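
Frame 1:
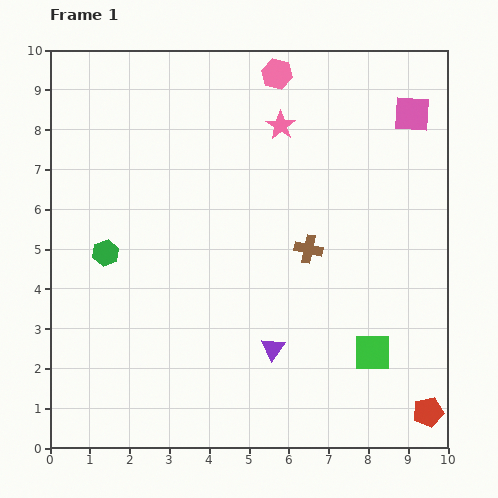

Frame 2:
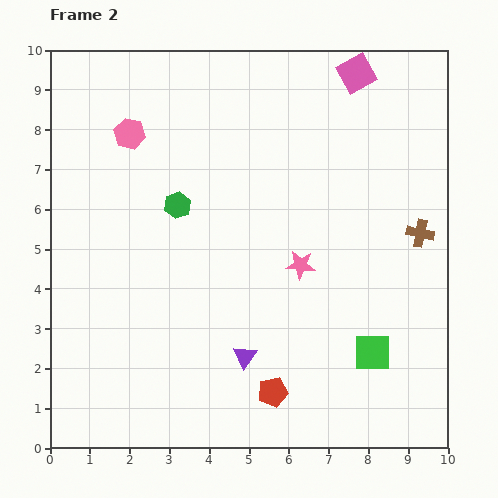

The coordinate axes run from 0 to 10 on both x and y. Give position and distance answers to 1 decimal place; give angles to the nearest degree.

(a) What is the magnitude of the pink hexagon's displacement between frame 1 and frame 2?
4.0

The pink hexagon moved from (5.7, 9.4) to (2.0, 7.9), a distance of √(3.7² + 1.5²) ≈ 4.0.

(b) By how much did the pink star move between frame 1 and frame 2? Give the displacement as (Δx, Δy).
(0.5, -3.5)

The pink star was at (5.8, 8.1) in frame 1 and (6.3, 4.6) in frame 2.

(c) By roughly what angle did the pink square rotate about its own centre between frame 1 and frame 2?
33° counter-clockwise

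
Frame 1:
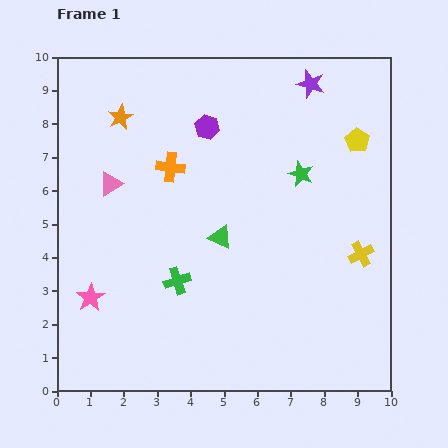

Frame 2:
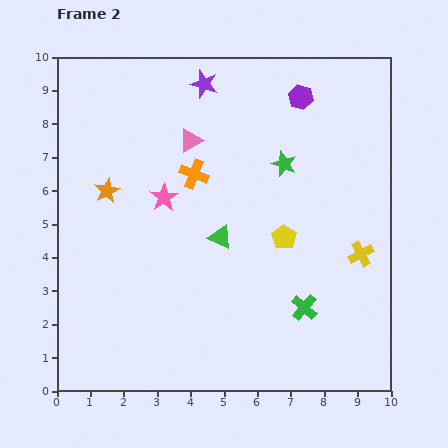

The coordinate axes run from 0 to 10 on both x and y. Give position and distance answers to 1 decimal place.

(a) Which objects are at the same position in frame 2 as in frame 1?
the green triangle, the yellow cross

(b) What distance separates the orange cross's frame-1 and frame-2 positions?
0.7

The orange cross moved from (3.4, 6.7) to (4.1, 6.5), a distance of √(0.7² + 0.2²) ≈ 0.7.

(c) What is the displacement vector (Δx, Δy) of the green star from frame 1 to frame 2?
(-0.5, 0.3)

The green star was at (7.3, 6.5) in frame 1 and (6.8, 6.8) in frame 2.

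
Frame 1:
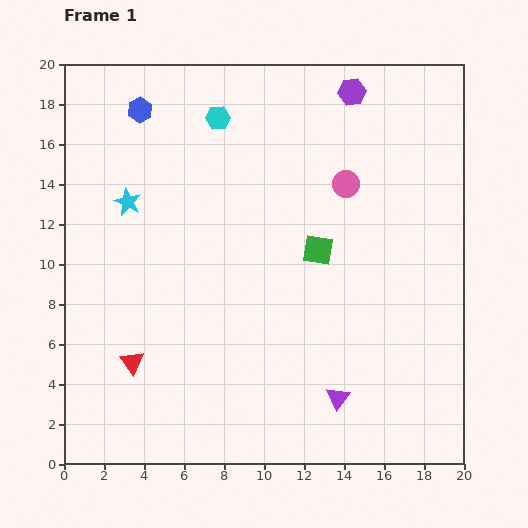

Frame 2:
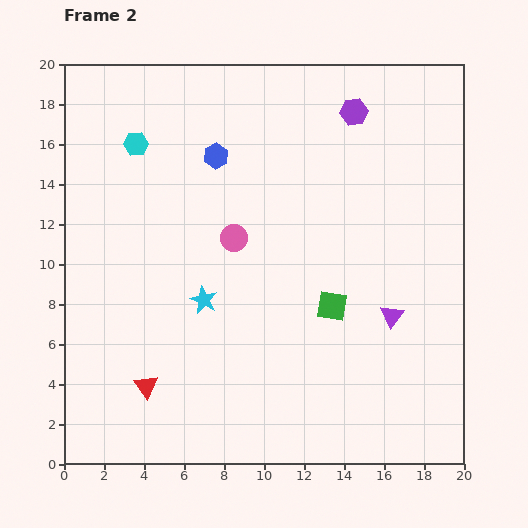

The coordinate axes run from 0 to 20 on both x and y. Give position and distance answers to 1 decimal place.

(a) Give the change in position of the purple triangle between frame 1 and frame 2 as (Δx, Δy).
(2.7, 4.1)

The purple triangle was at (13.7, 3.3) in frame 1 and (16.4, 7.4) in frame 2.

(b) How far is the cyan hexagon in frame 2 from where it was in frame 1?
4.3

The cyan hexagon moved from (7.7, 17.3) to (3.6, 16.0), a distance of √(4.1² + 1.3²) ≈ 4.3.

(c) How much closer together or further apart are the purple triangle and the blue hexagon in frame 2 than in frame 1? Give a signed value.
-5.6

Distance in frame 1: 17.5. Distance in frame 2: 11.9.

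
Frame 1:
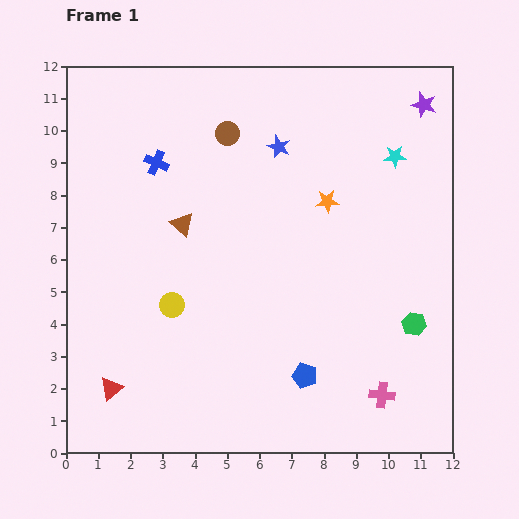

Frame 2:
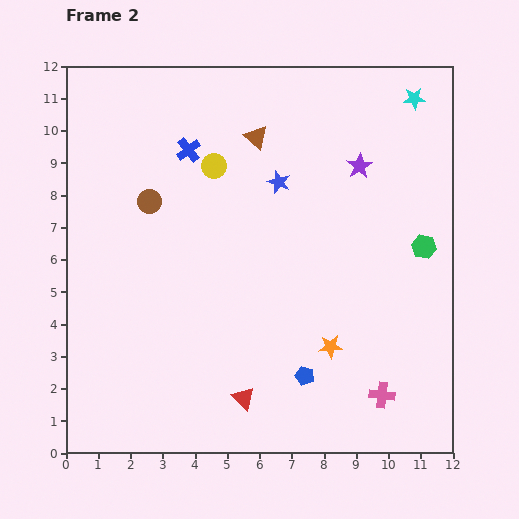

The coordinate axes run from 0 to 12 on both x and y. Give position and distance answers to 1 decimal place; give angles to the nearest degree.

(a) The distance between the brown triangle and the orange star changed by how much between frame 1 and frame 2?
+2.3

Distance in frame 1: 4.6. Distance in frame 2: 6.9.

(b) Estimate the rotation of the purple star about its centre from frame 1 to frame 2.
24° clockwise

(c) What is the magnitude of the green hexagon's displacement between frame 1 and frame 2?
2.4

The green hexagon moved from (10.8, 4.0) to (11.1, 6.4), a distance of √(0.3² + 2.4²) ≈ 2.4.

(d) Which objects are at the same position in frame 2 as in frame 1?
the pink cross, the blue pentagon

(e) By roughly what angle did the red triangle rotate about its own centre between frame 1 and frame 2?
38° counter-clockwise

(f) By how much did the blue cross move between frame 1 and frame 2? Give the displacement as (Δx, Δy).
(1.0, 0.4)

The blue cross was at (2.8, 9.0) in frame 1 and (3.8, 9.4) in frame 2.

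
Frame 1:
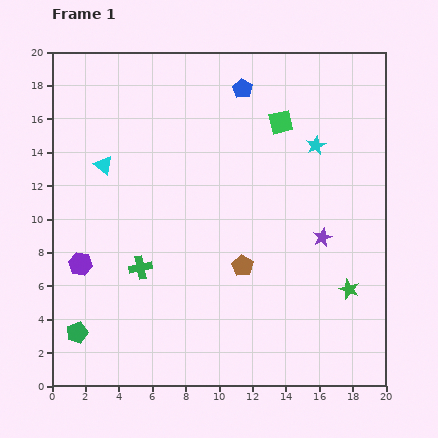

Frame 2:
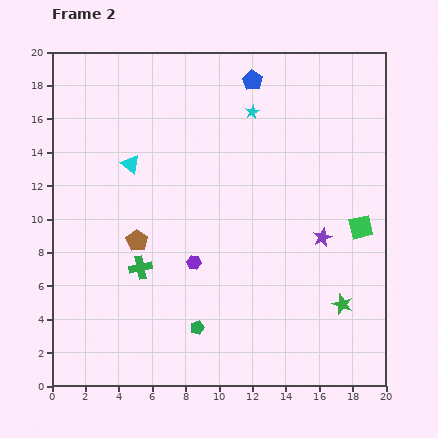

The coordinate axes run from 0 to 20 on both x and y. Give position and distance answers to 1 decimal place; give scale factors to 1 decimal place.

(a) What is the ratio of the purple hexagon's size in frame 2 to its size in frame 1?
0.6×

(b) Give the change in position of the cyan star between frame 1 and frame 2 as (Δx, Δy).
(-3.8, 2.0)

The cyan star was at (15.8, 14.4) in frame 1 and (12.0, 16.4) in frame 2.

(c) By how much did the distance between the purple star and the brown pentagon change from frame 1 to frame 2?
+6.0

Distance in frame 1: 5.1. Distance in frame 2: 11.1.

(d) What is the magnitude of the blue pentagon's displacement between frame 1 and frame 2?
0.8

The blue pentagon moved from (11.4, 17.8) to (12.0, 18.3), a distance of √(0.6² + 0.5²) ≈ 0.8.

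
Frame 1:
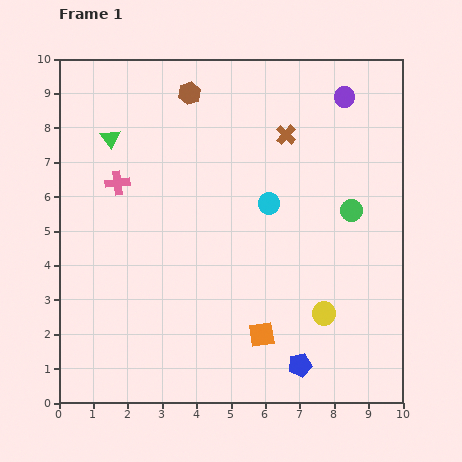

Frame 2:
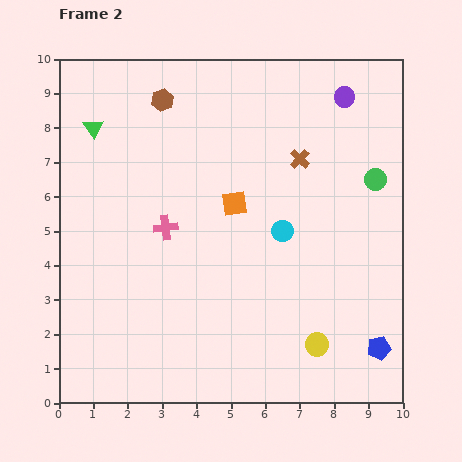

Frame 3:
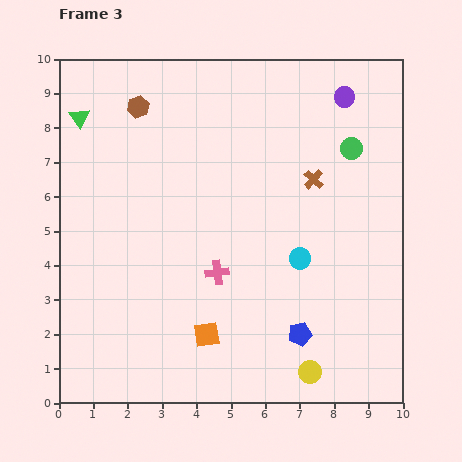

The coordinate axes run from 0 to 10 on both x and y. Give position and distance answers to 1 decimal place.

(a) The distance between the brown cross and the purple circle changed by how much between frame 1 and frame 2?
+0.2

Distance in frame 1: 2.0. Distance in frame 2: 2.2.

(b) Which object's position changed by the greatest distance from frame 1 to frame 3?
the pink cross

(moved 3.9; next 1.8)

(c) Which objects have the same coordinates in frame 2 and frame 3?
the purple circle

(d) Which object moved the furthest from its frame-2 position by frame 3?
the orange square

(moved 3.9; next 2.3)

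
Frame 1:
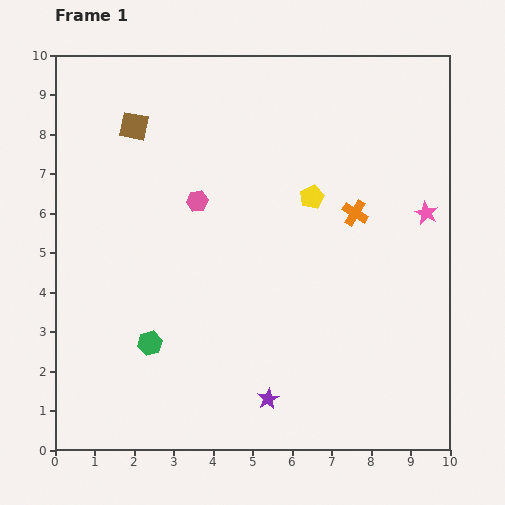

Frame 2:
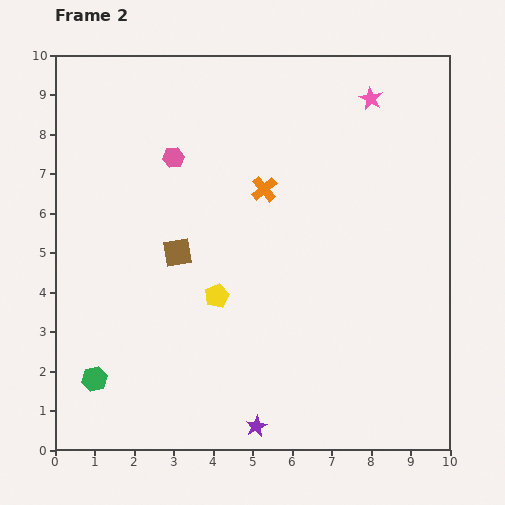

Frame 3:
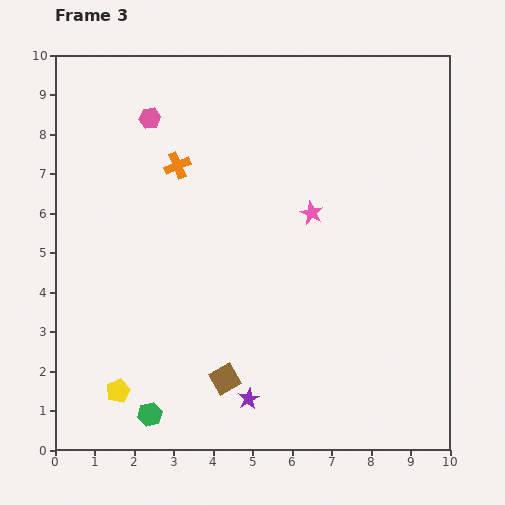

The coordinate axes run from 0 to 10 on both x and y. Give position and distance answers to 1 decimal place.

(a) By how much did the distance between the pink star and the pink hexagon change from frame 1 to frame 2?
-0.6

Distance in frame 1: 5.8. Distance in frame 2: 5.2.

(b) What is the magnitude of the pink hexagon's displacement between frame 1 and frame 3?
2.4

The pink hexagon moved from (3.6, 6.3) to (2.4, 8.4), a distance of √(1.2² + 2.1²) ≈ 2.4.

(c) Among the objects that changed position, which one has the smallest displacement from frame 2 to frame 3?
the purple star

(moved 0.7)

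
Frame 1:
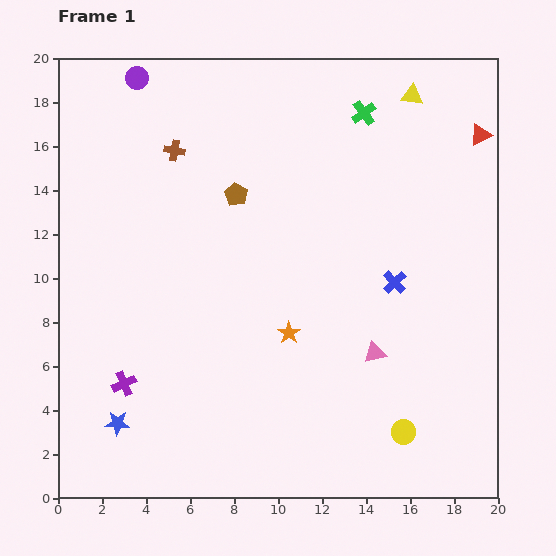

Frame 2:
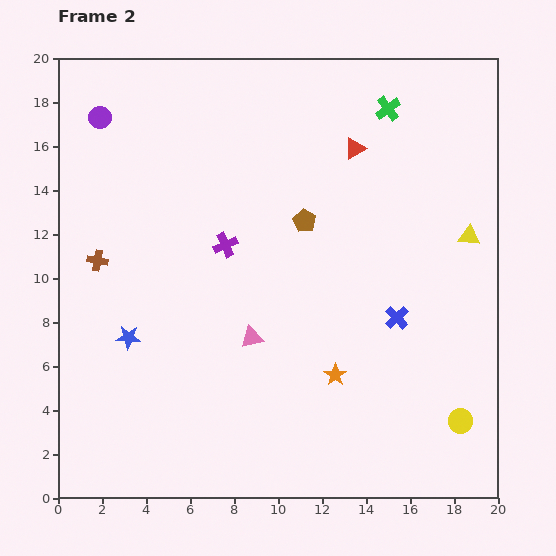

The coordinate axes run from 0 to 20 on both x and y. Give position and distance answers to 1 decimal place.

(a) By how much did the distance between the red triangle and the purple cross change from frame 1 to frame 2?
-12.4

Distance in frame 1: 19.8. Distance in frame 2: 7.4.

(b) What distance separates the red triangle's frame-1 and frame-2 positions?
5.7

The red triangle moved from (19.2, 16.5) to (13.5, 15.9), a distance of √(5.7² + 0.6²) ≈ 5.7.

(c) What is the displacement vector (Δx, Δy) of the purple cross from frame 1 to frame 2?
(4.6, 6.3)

The purple cross was at (3.0, 5.2) in frame 1 and (7.6, 11.5) in frame 2.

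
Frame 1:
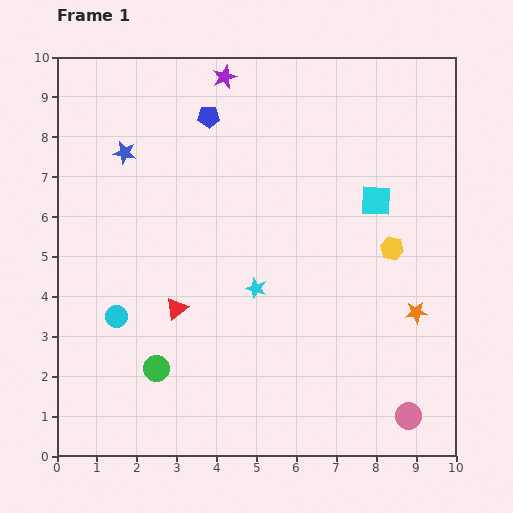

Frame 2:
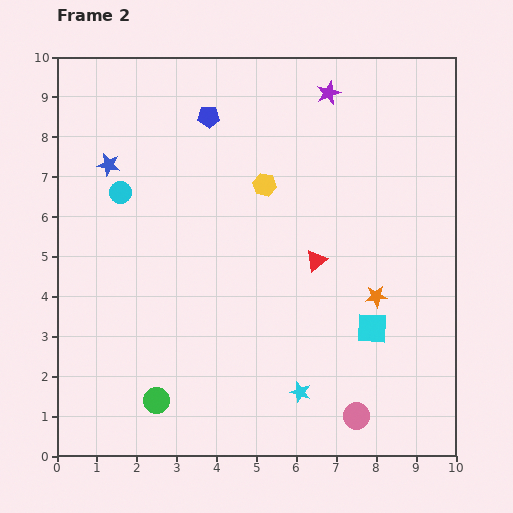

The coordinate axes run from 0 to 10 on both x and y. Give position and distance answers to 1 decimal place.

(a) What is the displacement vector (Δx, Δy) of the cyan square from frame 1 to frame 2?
(-0.1, -3.2)

The cyan square was at (8.0, 6.4) in frame 1 and (7.9, 3.2) in frame 2.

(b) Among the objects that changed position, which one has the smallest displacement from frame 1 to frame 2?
the blue star

(moved 0.5)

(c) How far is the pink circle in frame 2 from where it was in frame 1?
1.3

The pink circle moved from (8.8, 1.0) to (7.5, 1.0), a distance of √(1.3² + 0.0²) ≈ 1.3.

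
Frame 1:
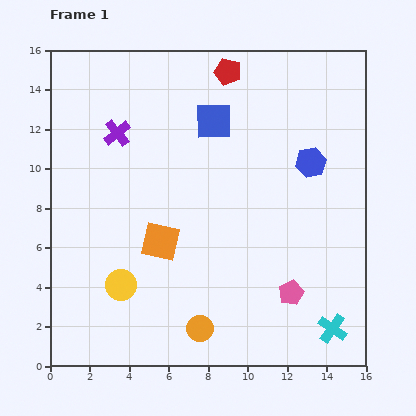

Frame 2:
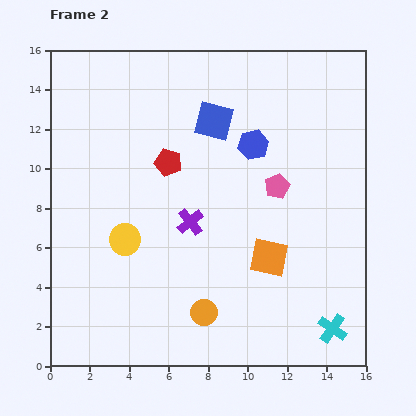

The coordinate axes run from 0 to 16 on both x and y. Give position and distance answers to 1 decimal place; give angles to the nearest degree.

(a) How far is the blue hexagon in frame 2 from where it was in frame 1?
3.0

The blue hexagon moved from (13.2, 10.3) to (10.3, 11.2), a distance of √(2.9² + 0.9²) ≈ 3.0.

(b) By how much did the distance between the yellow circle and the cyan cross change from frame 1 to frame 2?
+0.5

Distance in frame 1: 10.9. Distance in frame 2: 11.4.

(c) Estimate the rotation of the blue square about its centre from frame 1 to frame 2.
16° clockwise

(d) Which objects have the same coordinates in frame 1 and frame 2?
the blue square, the cyan cross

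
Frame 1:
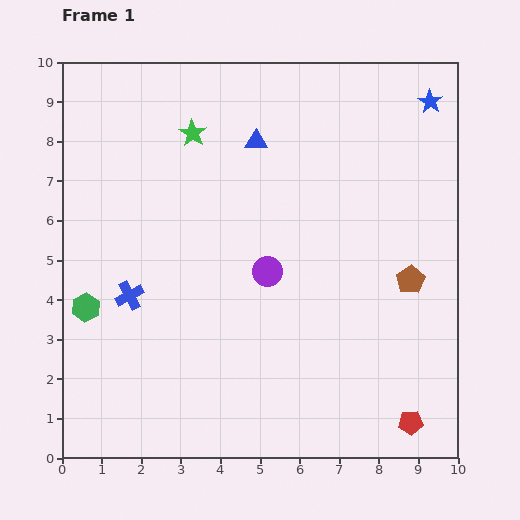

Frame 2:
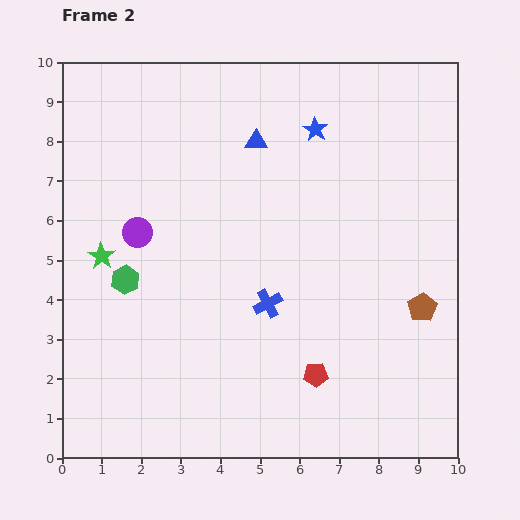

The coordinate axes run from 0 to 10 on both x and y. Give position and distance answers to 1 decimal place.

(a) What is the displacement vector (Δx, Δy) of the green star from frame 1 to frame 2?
(-2.3, -3.1)

The green star was at (3.3, 8.2) in frame 1 and (1.0, 5.1) in frame 2.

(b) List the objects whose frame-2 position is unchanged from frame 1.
the blue triangle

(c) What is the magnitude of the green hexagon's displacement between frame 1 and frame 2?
1.2

The green hexagon moved from (0.6, 3.8) to (1.6, 4.5), a distance of √(1.0² + 0.7²) ≈ 1.2.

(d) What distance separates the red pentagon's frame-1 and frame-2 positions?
2.7

The red pentagon moved from (8.8, 0.9) to (6.4, 2.1), a distance of √(2.4² + 1.2²) ≈ 2.7.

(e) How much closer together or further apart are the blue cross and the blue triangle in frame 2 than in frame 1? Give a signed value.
-0.9

Distance in frame 1: 5.0. Distance in frame 2: 4.1.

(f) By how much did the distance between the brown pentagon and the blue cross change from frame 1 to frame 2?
-3.2

Distance in frame 1: 7.1. Distance in frame 2: 3.9.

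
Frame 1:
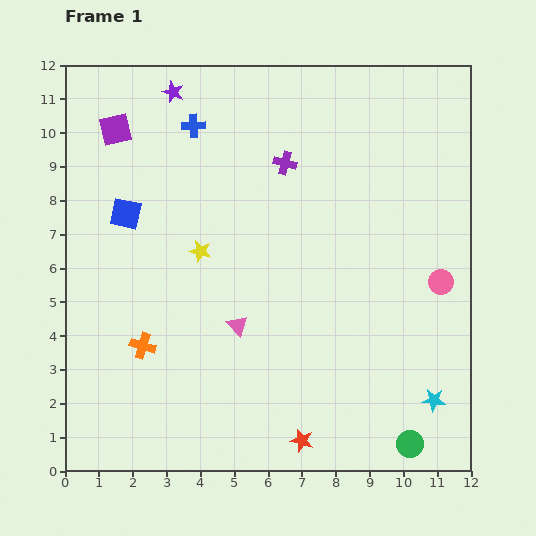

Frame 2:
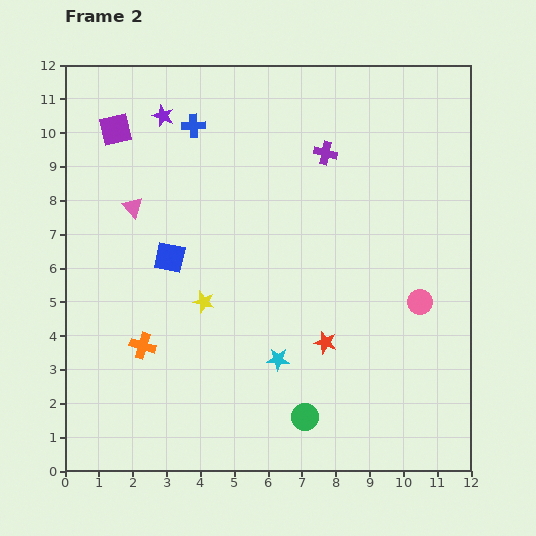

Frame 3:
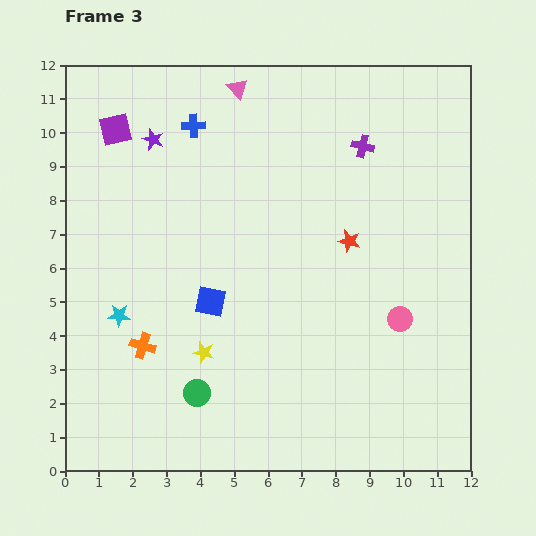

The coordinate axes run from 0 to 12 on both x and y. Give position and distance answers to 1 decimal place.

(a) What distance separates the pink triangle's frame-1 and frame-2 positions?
4.7

The pink triangle moved from (5.1, 4.3) to (2.0, 7.8), a distance of √(3.1² + 3.5²) ≈ 4.7.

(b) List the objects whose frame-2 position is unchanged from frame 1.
the orange cross, the blue cross, the purple square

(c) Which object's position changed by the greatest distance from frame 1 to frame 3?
the cyan star

(moved 9.6; next 7.0)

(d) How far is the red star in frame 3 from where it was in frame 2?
3.1

The red star moved from (7.7, 3.8) to (8.4, 6.8), a distance of √(0.7² + 3.0²) ≈ 3.1.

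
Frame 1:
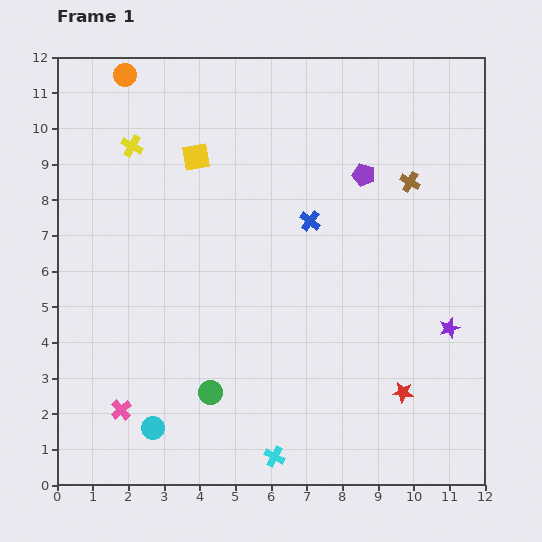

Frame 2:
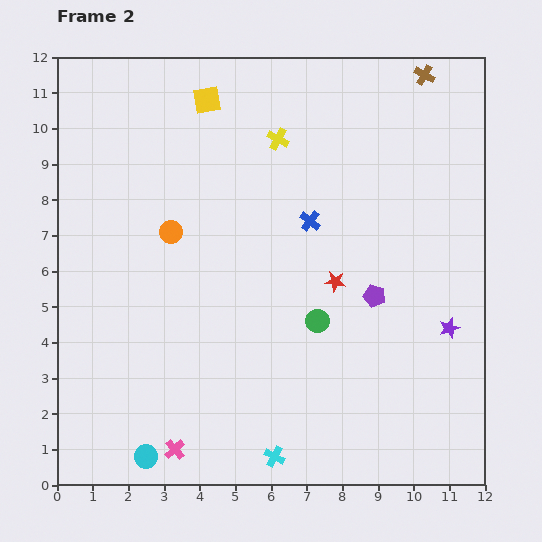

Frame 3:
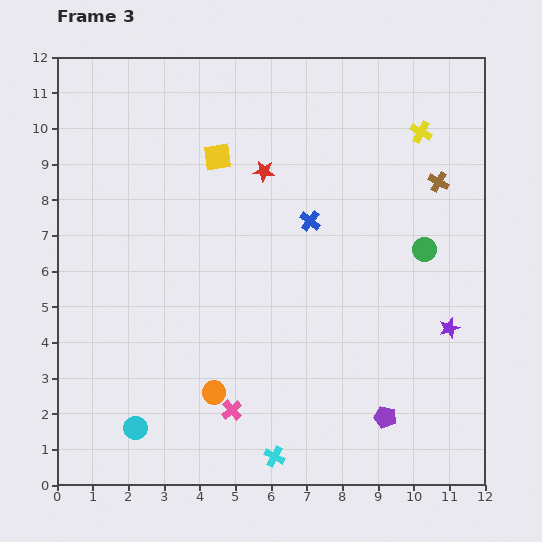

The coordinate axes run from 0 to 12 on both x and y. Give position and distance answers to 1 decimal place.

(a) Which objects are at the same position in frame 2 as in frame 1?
the purple star, the blue cross, the cyan cross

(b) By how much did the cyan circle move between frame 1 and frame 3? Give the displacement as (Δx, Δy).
(-0.5, 0.0)

The cyan circle was at (2.7, 1.6) in frame 1 and (2.2, 1.6) in frame 3.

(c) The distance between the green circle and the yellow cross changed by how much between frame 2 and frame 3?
-1.9

Distance in frame 2: 5.2. Distance in frame 3: 3.3.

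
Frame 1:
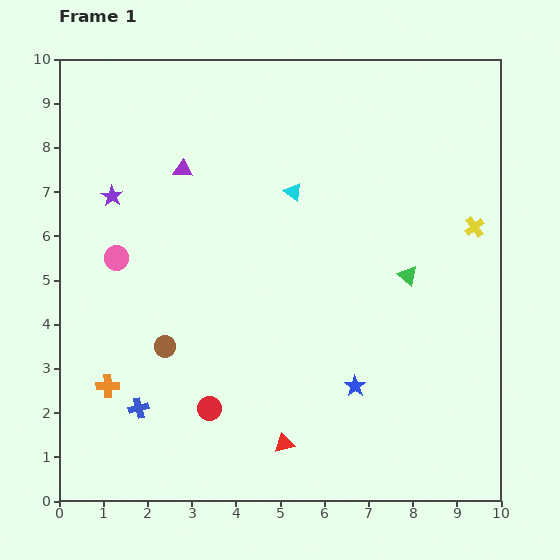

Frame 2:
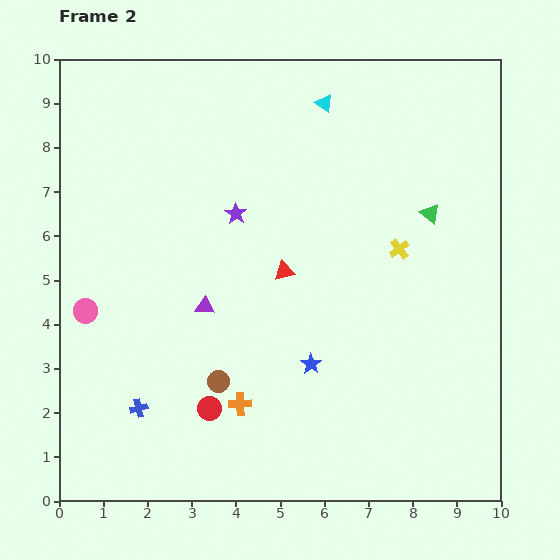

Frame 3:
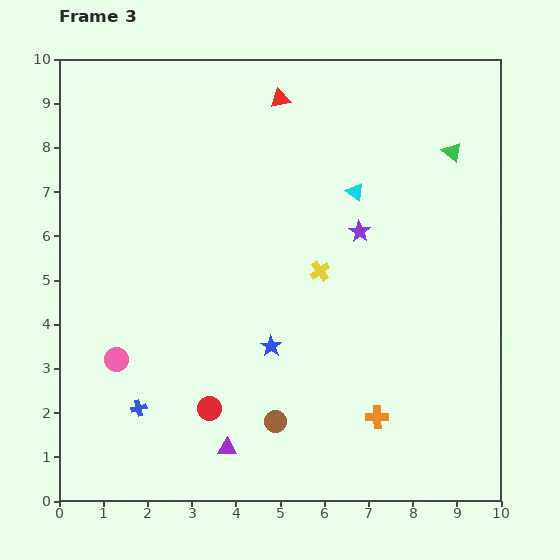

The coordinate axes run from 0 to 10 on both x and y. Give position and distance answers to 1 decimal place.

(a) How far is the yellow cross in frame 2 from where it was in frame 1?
1.8

The yellow cross moved from (9.4, 6.2) to (7.7, 5.7), a distance of √(1.7² + 0.5²) ≈ 1.8.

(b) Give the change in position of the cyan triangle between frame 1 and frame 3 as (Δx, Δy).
(1.4, 0.0)

The cyan triangle was at (5.3, 7.0) in frame 1 and (6.7, 7.0) in frame 3.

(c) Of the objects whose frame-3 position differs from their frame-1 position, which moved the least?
the cyan triangle

(moved 1.4)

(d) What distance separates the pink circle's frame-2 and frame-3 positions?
1.3

The pink circle moved from (0.6, 4.3) to (1.3, 3.2), a distance of √(0.7² + 1.1²) ≈ 1.3.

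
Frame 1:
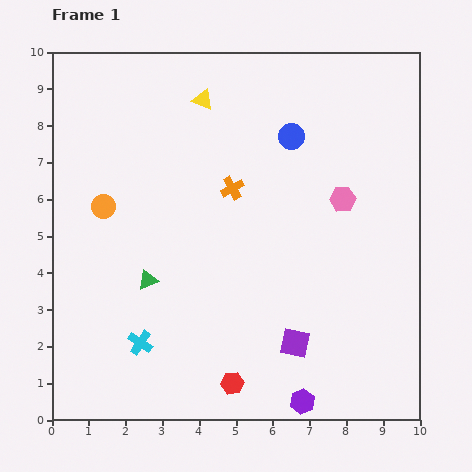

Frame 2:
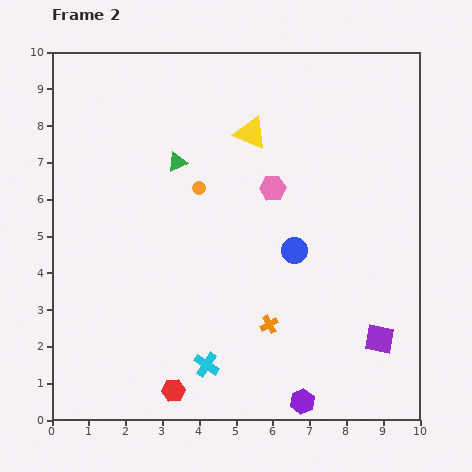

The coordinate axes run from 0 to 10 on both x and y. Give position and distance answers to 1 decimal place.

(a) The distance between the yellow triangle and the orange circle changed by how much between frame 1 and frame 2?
-1.9

Distance in frame 1: 4.0. Distance in frame 2: 2.1.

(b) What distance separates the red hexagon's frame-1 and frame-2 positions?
1.6

The red hexagon moved from (4.9, 1.0) to (3.3, 0.8), a distance of √(1.6² + 0.2²) ≈ 1.6.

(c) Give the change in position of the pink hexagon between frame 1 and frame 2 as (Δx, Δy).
(-1.9, 0.3)

The pink hexagon was at (7.9, 6.0) in frame 1 and (6.0, 6.3) in frame 2.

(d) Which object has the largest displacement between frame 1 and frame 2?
the orange cross

(moved 3.8; next 3.3)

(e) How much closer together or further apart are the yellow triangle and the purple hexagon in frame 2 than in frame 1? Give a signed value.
-1.2

Distance in frame 1: 8.6. Distance in frame 2: 7.4.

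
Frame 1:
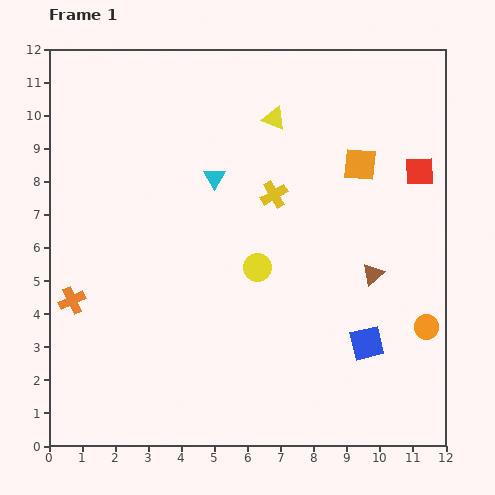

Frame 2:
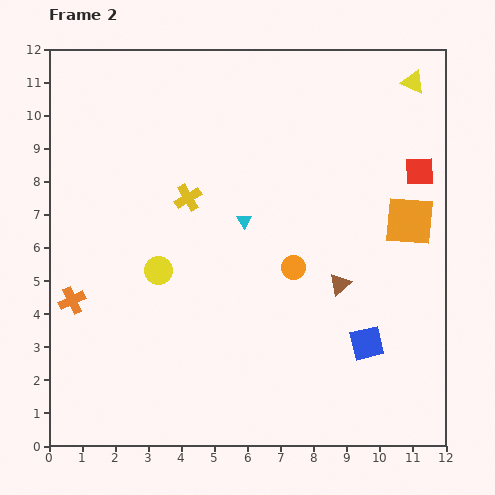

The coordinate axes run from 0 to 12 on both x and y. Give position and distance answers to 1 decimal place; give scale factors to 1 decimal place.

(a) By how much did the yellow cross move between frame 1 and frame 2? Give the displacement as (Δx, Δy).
(-2.6, -0.1)

The yellow cross was at (6.8, 7.6) in frame 1 and (4.2, 7.5) in frame 2.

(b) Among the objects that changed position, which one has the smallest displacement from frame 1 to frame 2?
the brown triangle

(moved 1.0)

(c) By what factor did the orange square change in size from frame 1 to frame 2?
1.5×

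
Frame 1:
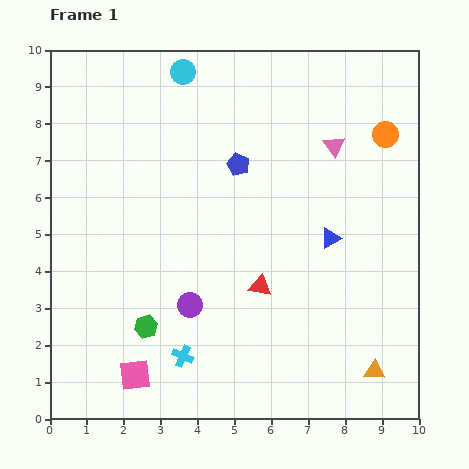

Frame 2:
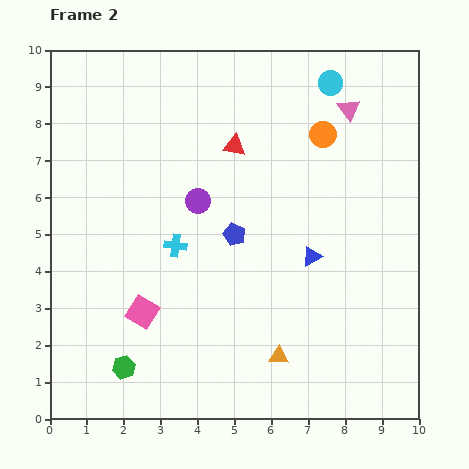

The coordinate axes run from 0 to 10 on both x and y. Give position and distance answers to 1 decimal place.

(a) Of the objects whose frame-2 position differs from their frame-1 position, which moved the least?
the blue triangle

(moved 0.7)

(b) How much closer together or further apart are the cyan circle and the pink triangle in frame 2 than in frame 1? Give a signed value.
-3.7

Distance in frame 1: 4.6. Distance in frame 2: 0.9.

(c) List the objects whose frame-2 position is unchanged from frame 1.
none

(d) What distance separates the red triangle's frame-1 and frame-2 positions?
3.9

The red triangle moved from (5.7, 3.6) to (5.0, 7.4), a distance of √(0.7² + 3.8²) ≈ 3.9.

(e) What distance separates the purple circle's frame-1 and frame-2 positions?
2.8

The purple circle moved from (3.8, 3.1) to (4.0, 5.9), a distance of √(0.2² + 2.8²) ≈ 2.8.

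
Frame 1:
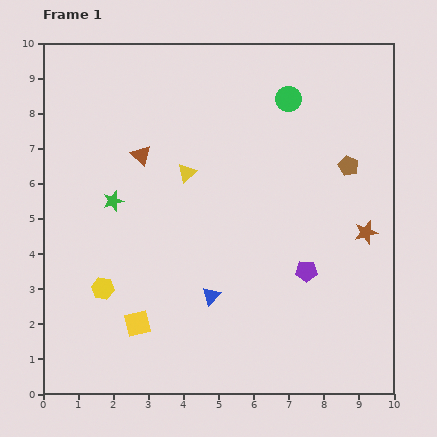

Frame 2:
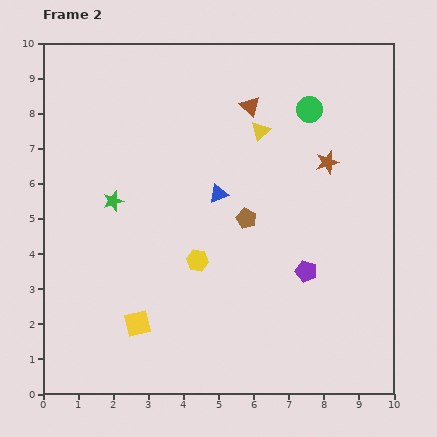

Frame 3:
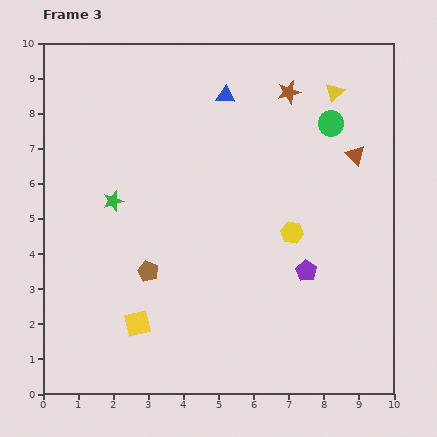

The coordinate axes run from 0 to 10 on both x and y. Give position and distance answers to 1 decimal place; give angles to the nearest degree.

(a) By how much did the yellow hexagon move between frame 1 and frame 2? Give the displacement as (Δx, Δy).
(2.7, 0.8)

The yellow hexagon was at (1.7, 3.0) in frame 1 and (4.4, 3.8) in frame 2.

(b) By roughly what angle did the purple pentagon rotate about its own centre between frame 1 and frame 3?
31° clockwise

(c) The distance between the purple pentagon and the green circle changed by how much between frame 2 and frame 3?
-0.3

Distance in frame 2: 4.6. Distance in frame 3: 4.3.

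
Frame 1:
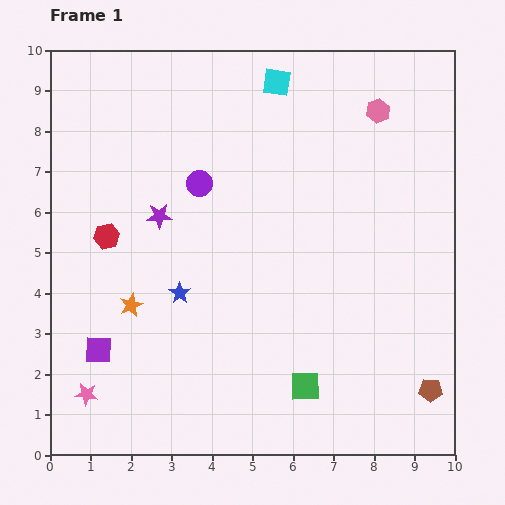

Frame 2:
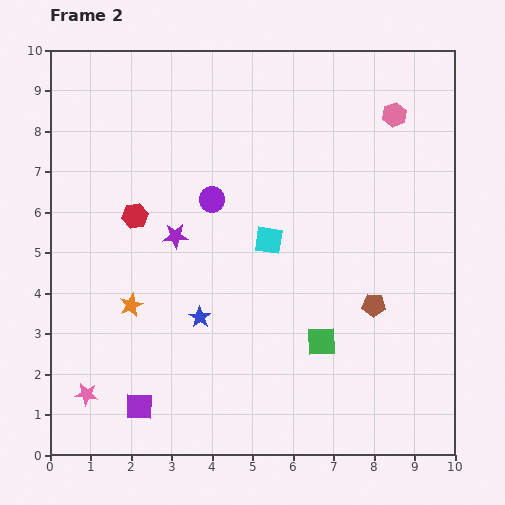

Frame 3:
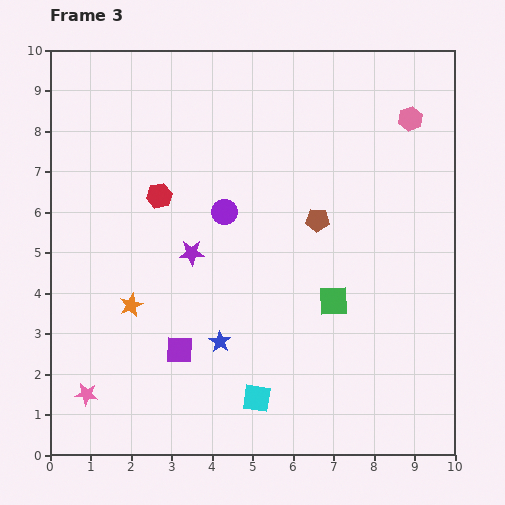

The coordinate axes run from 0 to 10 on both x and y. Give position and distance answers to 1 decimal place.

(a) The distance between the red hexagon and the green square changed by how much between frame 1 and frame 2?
-0.6

Distance in frame 1: 6.1. Distance in frame 2: 5.5.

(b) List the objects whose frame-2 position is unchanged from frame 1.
the orange star, the pink star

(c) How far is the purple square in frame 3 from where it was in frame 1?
2.0

The purple square moved from (1.2, 2.6) to (3.2, 2.6), a distance of √(2.0² + 0.0²) ≈ 2.0.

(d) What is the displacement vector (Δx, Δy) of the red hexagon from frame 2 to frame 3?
(0.6, 0.5)

The red hexagon was at (2.1, 5.9) in frame 2 and (2.7, 6.4) in frame 3.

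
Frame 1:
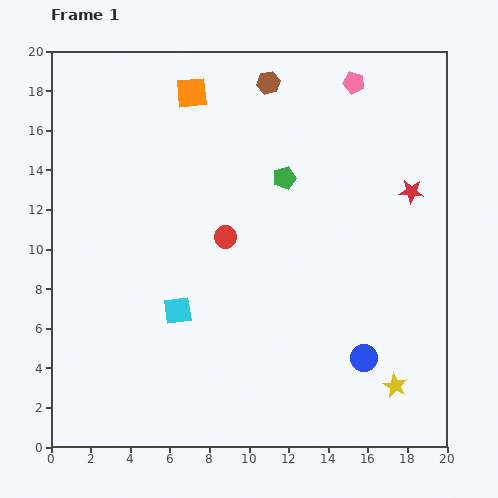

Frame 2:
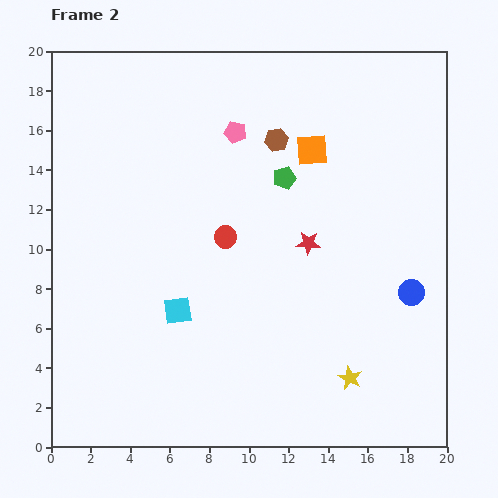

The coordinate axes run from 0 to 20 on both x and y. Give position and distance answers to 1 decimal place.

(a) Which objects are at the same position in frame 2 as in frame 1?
the green pentagon, the red circle, the cyan square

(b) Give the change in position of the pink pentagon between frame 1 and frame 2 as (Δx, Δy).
(-6.0, -2.5)

The pink pentagon was at (15.3, 18.4) in frame 1 and (9.3, 15.9) in frame 2.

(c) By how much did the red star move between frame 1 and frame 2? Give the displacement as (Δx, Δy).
(-5.2, -2.6)

The red star was at (18.2, 12.9) in frame 1 and (13.0, 10.3) in frame 2.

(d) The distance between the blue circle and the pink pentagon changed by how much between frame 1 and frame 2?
-1.9

Distance in frame 1: 13.9. Distance in frame 2: 12.0.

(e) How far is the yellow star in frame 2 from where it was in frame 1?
2.3

The yellow star moved from (17.4, 3.1) to (15.1, 3.5), a distance of √(2.3² + 0.4²) ≈ 2.3.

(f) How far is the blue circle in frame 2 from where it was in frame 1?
4.1

The blue circle moved from (15.8, 4.5) to (18.2, 7.8), a distance of √(2.4² + 3.3²) ≈ 4.1.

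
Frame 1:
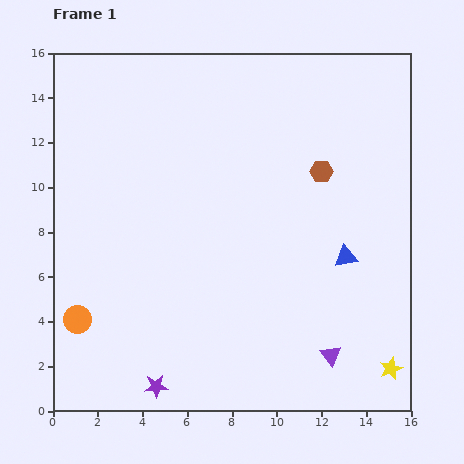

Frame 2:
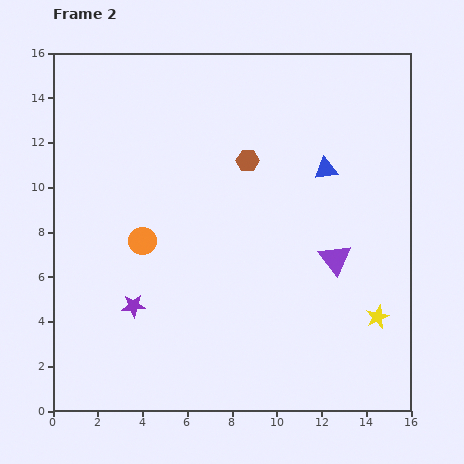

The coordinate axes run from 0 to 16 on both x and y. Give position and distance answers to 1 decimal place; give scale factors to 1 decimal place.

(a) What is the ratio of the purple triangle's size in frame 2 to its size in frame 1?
1.6×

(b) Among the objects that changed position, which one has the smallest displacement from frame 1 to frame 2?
the yellow star

(moved 2.4)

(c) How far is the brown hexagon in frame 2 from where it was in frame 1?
3.3

The brown hexagon moved from (12.0, 10.7) to (8.7, 11.2), a distance of √(3.3² + 0.5²) ≈ 3.3.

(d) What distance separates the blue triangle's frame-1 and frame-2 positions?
4.0

The blue triangle moved from (13.1, 6.9) to (12.2, 10.8), a distance of √(0.9² + 3.9²) ≈ 4.0.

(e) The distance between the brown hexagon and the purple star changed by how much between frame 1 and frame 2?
-3.8

Distance in frame 1: 12.1. Distance in frame 2: 8.3.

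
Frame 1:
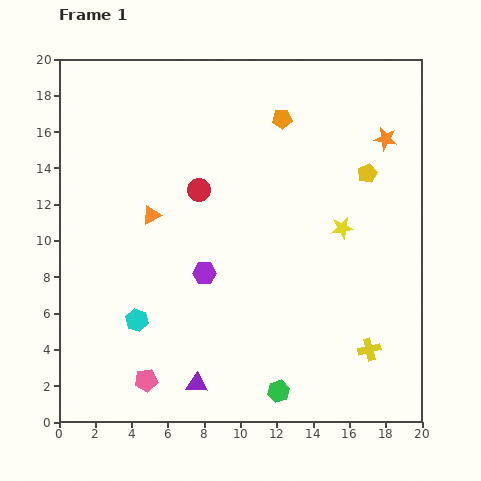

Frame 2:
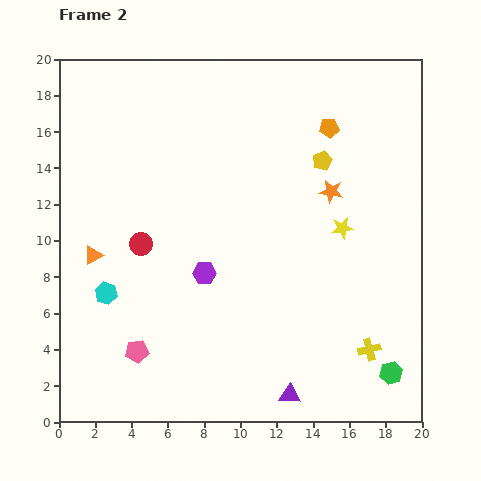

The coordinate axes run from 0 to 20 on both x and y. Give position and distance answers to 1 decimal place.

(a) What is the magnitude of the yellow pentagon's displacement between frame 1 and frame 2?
2.6

The yellow pentagon moved from (17.0, 13.7) to (14.5, 14.4), a distance of √(2.5² + 0.7²) ≈ 2.6.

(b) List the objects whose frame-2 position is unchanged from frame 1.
the yellow cross, the purple hexagon, the yellow star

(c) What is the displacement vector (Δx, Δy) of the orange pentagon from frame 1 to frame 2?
(2.6, -0.5)

The orange pentagon was at (12.3, 16.7) in frame 1 and (14.9, 16.2) in frame 2.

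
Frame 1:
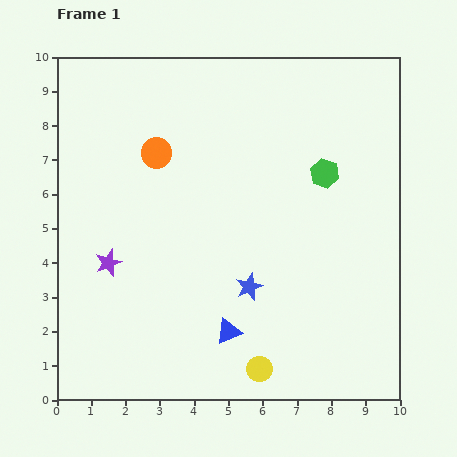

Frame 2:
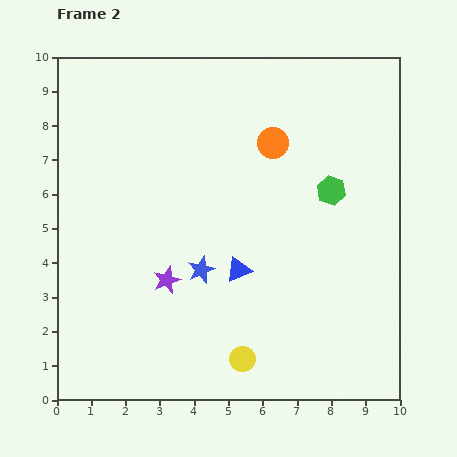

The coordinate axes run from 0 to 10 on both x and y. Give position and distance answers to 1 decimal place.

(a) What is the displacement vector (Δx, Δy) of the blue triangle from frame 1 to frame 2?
(0.3, 1.8)

The blue triangle was at (5.0, 2.0) in frame 1 and (5.3, 3.8) in frame 2.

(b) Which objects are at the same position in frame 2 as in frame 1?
none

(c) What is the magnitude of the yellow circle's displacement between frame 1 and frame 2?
0.6

The yellow circle moved from (5.9, 0.9) to (5.4, 1.2), a distance of √(0.5² + 0.3²) ≈ 0.6.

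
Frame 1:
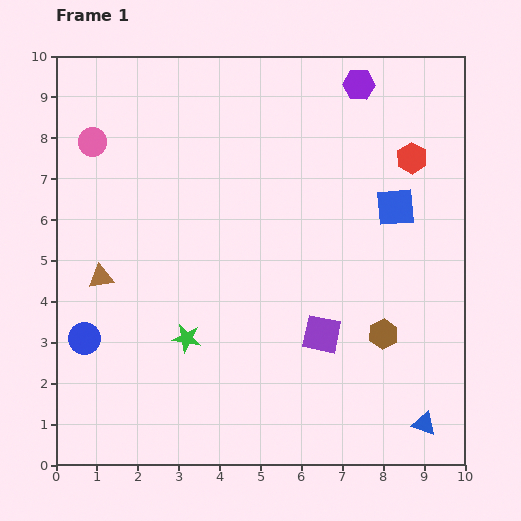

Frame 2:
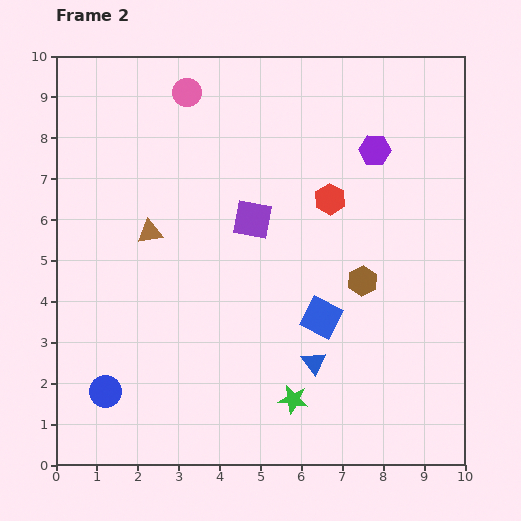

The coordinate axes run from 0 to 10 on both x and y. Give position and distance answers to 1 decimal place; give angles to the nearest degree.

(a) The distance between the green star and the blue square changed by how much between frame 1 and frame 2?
-3.9

Distance in frame 1: 6.0. Distance in frame 2: 2.1.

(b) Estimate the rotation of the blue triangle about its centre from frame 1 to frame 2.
35° clockwise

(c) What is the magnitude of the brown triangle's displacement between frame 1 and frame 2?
1.6

The brown triangle moved from (1.1, 4.6) to (2.3, 5.7), a distance of √(1.2² + 1.1²) ≈ 1.6.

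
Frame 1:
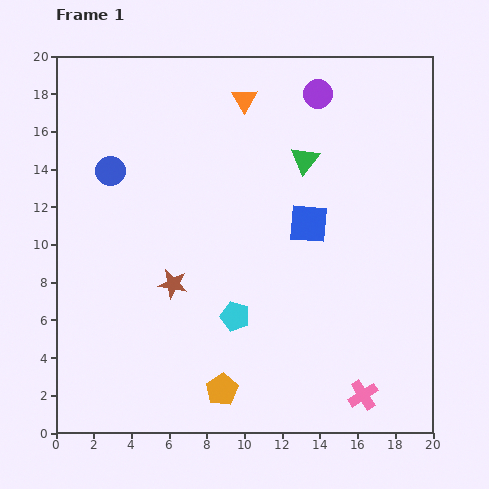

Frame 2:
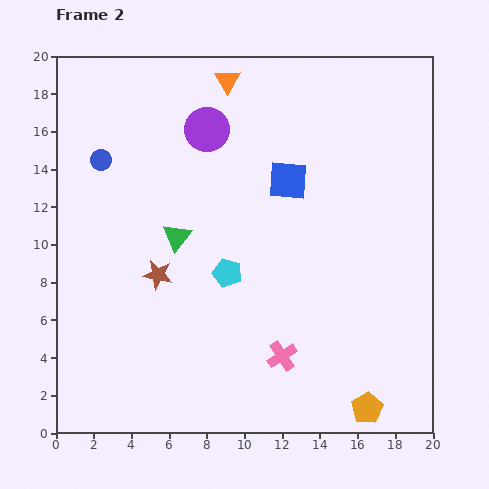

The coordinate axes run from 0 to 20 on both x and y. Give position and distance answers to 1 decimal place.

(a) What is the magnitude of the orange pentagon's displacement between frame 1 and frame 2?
7.8

The orange pentagon moved from (8.8, 2.3) to (16.5, 1.3), a distance of √(7.7² + 1.0²) ≈ 7.8.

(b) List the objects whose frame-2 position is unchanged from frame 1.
none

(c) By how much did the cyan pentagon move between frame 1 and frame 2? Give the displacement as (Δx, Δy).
(-0.4, 2.3)

The cyan pentagon was at (9.5, 6.2) in frame 1 and (9.1, 8.5) in frame 2.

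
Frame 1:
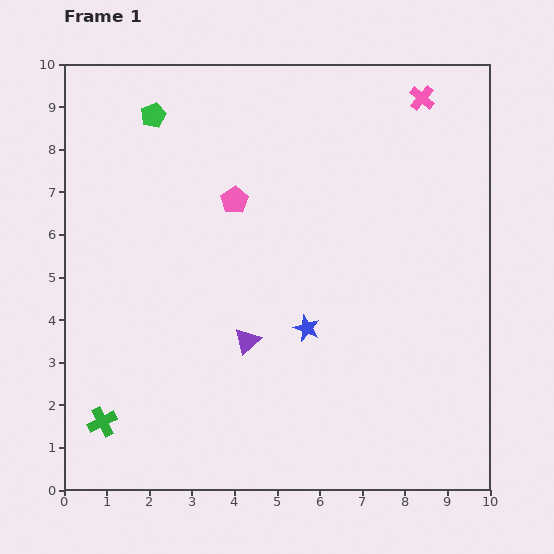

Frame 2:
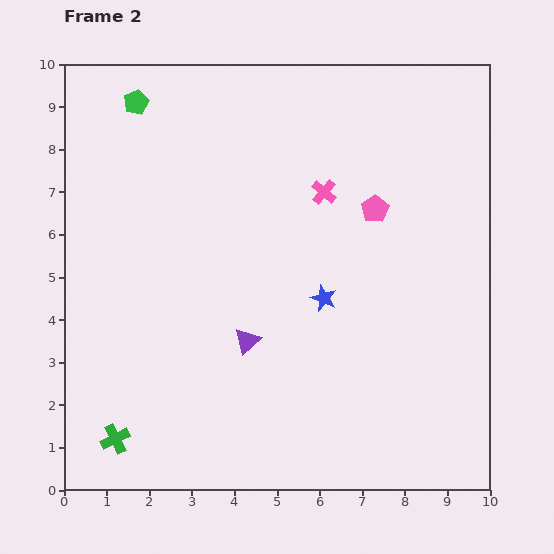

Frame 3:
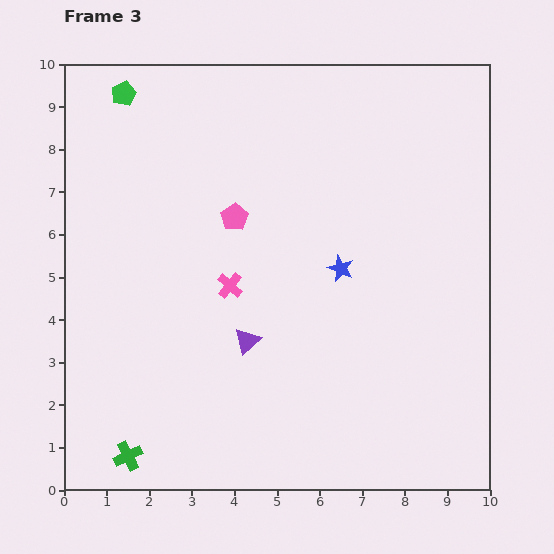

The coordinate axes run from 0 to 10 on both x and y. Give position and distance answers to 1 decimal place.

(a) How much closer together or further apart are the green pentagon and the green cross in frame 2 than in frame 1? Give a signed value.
+0.6

Distance in frame 1: 7.3. Distance in frame 2: 7.9.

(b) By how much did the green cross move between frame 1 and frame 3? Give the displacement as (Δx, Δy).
(0.6, -0.8)

The green cross was at (0.9, 1.6) in frame 1 and (1.5, 0.8) in frame 3.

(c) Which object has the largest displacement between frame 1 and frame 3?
the pink cross

(moved 6.3; next 1.6)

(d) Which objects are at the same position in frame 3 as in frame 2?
the purple triangle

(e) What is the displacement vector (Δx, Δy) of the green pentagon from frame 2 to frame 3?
(-0.3, 0.2)

The green pentagon was at (1.7, 9.1) in frame 2 and (1.4, 9.3) in frame 3.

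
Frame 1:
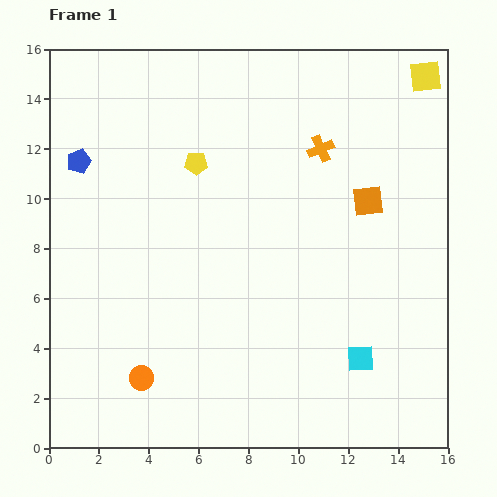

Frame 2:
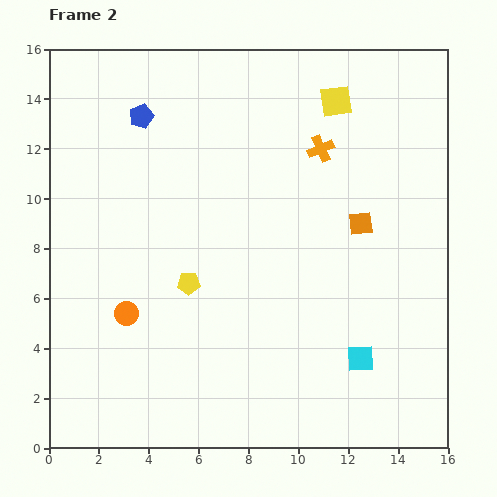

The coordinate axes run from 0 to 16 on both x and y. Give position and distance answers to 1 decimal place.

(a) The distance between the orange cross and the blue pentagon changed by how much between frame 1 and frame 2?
-2.4

Distance in frame 1: 9.7. Distance in frame 2: 7.3.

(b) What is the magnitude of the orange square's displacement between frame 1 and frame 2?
0.9

The orange square moved from (12.8, 9.9) to (12.5, 9.0), a distance of √(0.3² + 0.9²) ≈ 0.9.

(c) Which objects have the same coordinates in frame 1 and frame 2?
the cyan square, the orange cross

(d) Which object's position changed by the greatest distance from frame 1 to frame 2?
the yellow pentagon

(moved 4.8; next 3.7)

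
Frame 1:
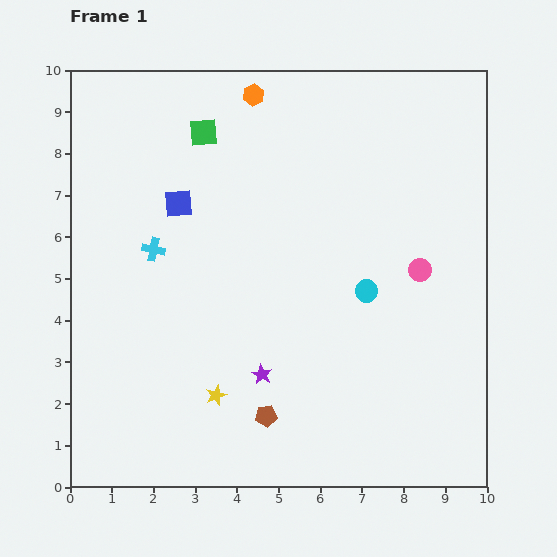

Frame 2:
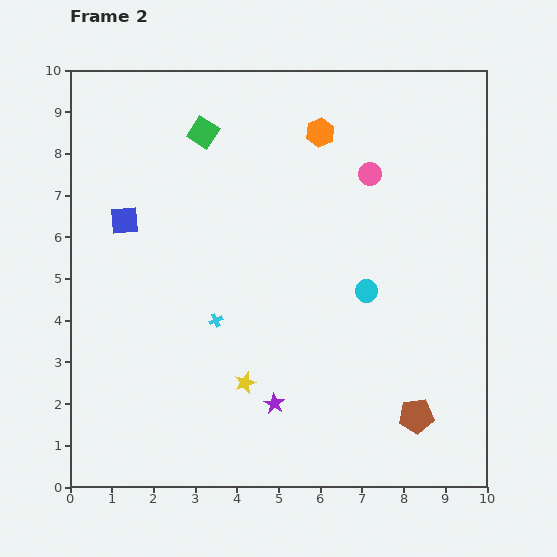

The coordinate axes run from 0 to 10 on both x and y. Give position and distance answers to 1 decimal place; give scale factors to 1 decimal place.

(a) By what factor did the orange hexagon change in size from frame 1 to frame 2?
1.3×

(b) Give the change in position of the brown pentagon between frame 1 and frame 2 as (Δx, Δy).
(3.6, 0.0)

The brown pentagon was at (4.7, 1.7) in frame 1 and (8.3, 1.7) in frame 2.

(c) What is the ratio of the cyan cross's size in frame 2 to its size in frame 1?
0.6×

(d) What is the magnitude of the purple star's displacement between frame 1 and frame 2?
0.8

The purple star moved from (4.6, 2.7) to (4.9, 2.0), a distance of √(0.3² + 0.7²) ≈ 0.8.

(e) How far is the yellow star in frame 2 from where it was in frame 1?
0.8

The yellow star moved from (3.5, 2.2) to (4.2, 2.5), a distance of √(0.7² + 0.3²) ≈ 0.8.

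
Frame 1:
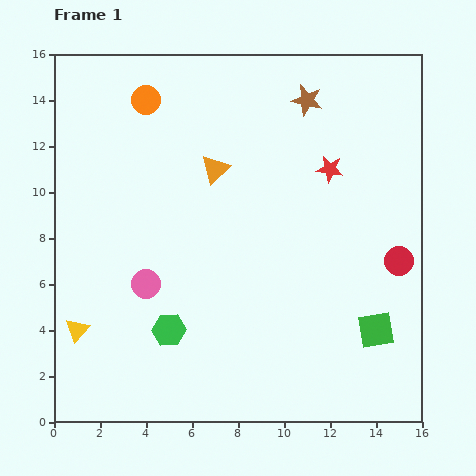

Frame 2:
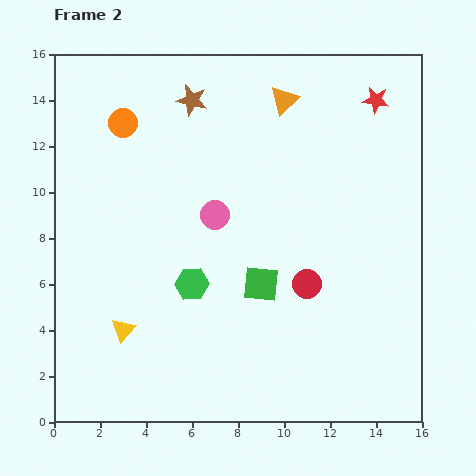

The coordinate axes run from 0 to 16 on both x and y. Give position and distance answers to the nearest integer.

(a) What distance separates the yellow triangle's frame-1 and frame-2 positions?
2

The yellow triangle moved from (1, 4) to (3, 4), a distance of √(2² + 0²) ≈ 2.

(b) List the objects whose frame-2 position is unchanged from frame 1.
none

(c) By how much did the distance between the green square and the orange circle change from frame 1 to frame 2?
-5

Distance in frame 1: 14. Distance in frame 2: 9.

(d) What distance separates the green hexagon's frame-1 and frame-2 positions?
2

The green hexagon moved from (5, 4) to (6, 6), a distance of √(1² + 2²) ≈ 2.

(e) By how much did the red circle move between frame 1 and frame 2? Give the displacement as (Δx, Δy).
(-4, -1)

The red circle was at (15, 7) in frame 1 and (11, 6) in frame 2.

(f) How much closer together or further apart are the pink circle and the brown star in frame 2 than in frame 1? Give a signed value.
-6

Distance in frame 1: 11. Distance in frame 2: 5.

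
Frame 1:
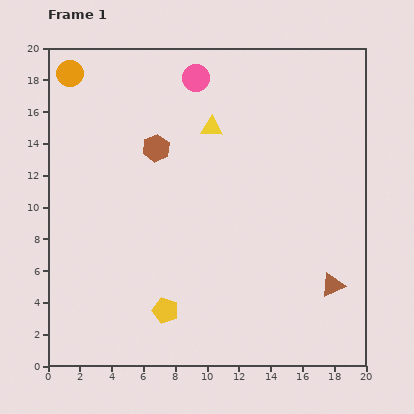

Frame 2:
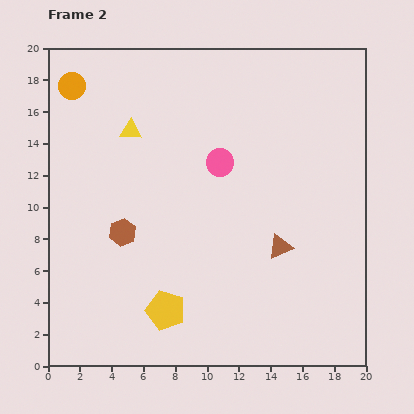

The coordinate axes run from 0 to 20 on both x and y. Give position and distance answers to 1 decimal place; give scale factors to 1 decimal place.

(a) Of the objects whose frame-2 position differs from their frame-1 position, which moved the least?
the orange circle

(moved 0.8)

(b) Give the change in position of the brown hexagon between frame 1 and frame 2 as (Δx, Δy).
(-2.1, -5.3)

The brown hexagon was at (6.8, 13.7) in frame 1 and (4.7, 8.4) in frame 2.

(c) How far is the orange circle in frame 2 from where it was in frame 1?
0.8

The orange circle moved from (1.4, 18.4) to (1.5, 17.6), a distance of √(0.1² + 0.8²) ≈ 0.8.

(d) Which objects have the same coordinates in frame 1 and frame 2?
the yellow pentagon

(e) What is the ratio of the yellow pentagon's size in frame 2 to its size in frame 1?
1.5×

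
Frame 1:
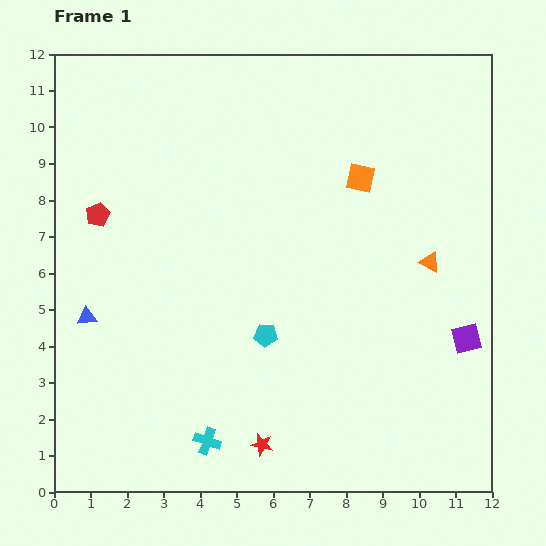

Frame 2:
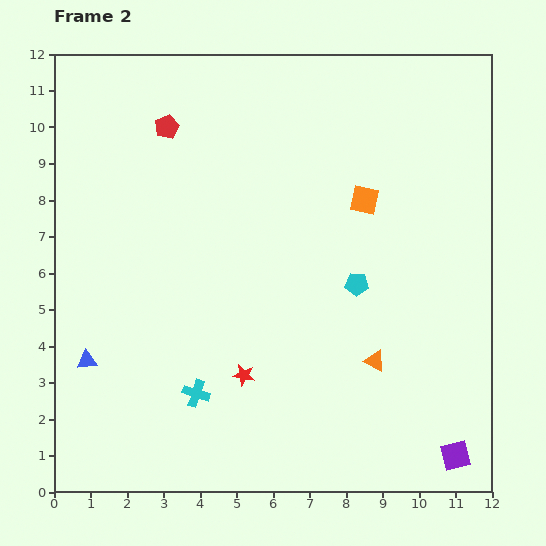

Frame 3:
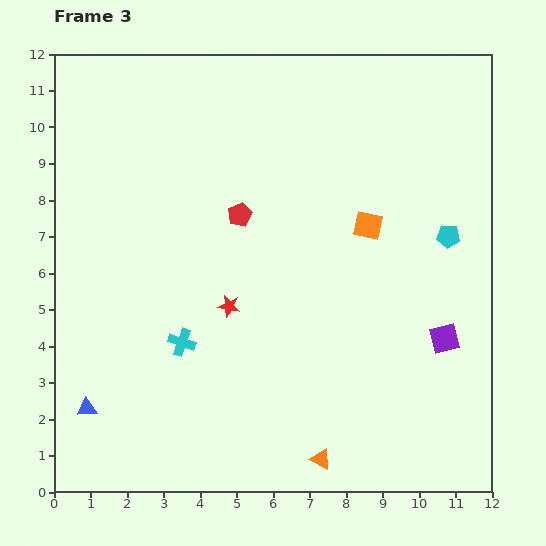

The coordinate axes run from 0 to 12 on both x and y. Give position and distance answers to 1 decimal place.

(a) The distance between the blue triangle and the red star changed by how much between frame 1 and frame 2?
-1.6

Distance in frame 1: 5.9. Distance in frame 2: 4.3.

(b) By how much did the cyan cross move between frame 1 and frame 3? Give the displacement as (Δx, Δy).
(-0.7, 2.7)

The cyan cross was at (4.2, 1.4) in frame 1 and (3.5, 4.1) in frame 3.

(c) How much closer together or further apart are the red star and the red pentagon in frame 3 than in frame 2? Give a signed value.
-4.6

Distance in frame 2: 7.1. Distance in frame 3: 2.5.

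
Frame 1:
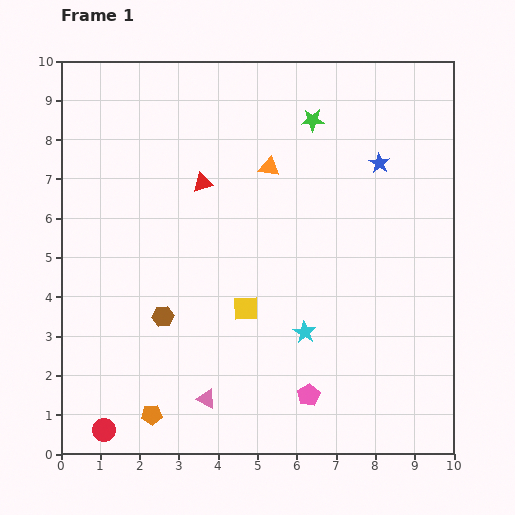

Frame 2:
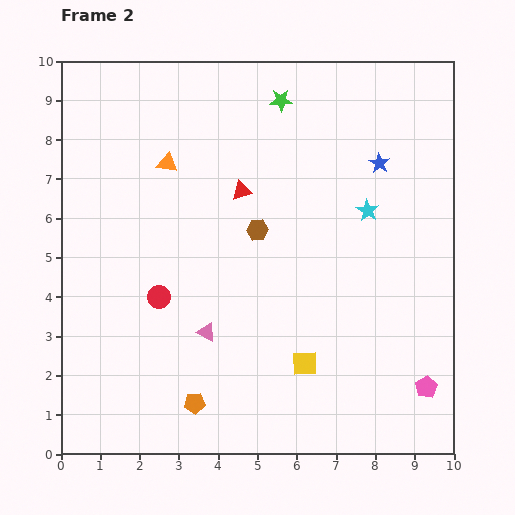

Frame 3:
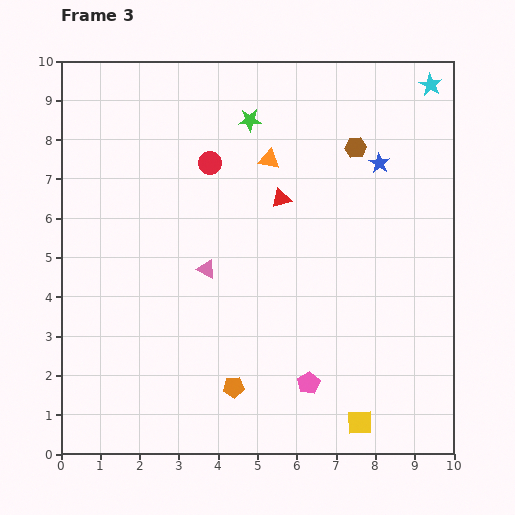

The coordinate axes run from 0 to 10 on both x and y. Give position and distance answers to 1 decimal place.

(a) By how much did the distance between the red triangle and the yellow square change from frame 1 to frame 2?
+1.3

Distance in frame 1: 3.4. Distance in frame 2: 4.7.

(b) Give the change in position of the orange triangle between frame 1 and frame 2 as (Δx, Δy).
(-2.6, 0.1)

The orange triangle was at (5.3, 7.3) in frame 1 and (2.7, 7.4) in frame 2.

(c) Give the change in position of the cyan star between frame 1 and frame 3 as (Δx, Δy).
(3.2, 6.3)

The cyan star was at (6.2, 3.1) in frame 1 and (9.4, 9.4) in frame 3.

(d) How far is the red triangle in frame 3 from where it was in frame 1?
2.0

The red triangle moved from (3.6, 6.9) to (5.6, 6.5), a distance of √(2.0² + 0.4²) ≈ 2.0.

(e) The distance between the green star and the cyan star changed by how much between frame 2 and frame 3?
+1.1

Distance in frame 2: 3.6. Distance in frame 3: 4.7.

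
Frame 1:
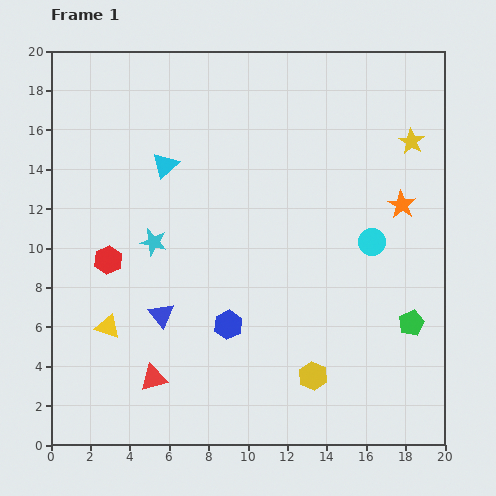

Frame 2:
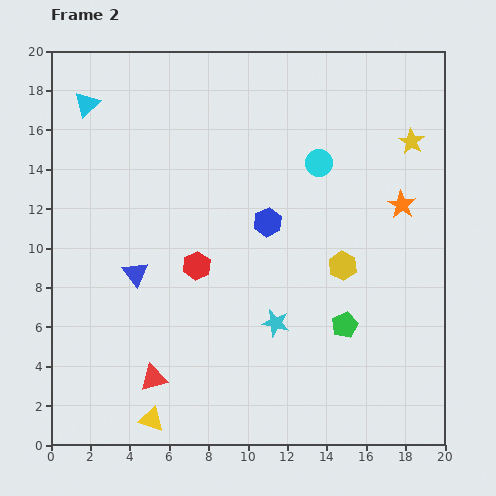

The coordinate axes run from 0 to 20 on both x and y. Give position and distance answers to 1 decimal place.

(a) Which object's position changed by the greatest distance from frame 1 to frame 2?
the cyan star

(moved 7.4; next 5.8)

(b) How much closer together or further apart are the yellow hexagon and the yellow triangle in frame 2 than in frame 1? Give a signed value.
+1.7

Distance in frame 1: 10.7. Distance in frame 2: 12.4.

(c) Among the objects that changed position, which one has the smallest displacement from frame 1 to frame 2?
the blue triangle

(moved 2.5)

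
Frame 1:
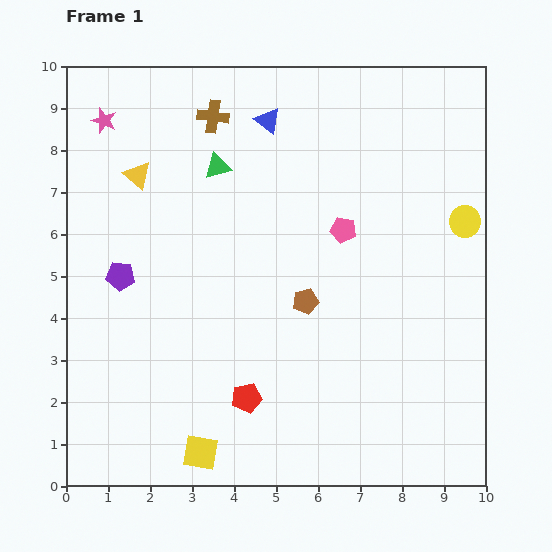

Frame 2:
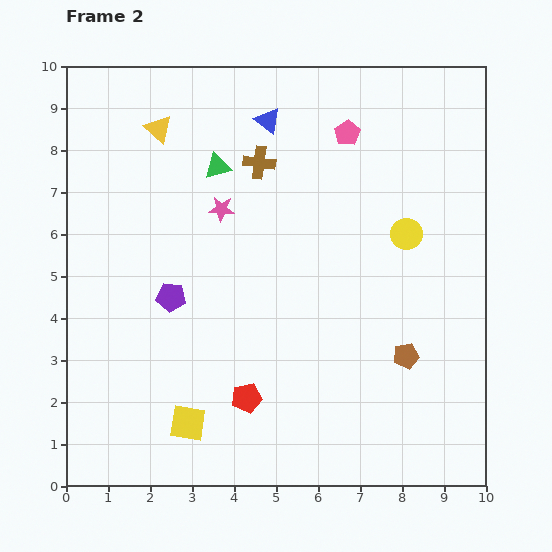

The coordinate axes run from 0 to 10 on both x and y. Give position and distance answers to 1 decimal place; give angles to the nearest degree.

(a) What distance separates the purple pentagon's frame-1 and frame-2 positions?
1.3

The purple pentagon moved from (1.3, 5.0) to (2.5, 4.5), a distance of √(1.2² + 0.5²) ≈ 1.3.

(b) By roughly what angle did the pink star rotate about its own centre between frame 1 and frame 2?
16° counter-clockwise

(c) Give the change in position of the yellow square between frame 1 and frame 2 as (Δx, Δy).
(-0.3, 0.7)

The yellow square was at (3.2, 0.8) in frame 1 and (2.9, 1.5) in frame 2.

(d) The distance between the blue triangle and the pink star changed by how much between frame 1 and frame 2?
-1.5

Distance in frame 1: 3.9. Distance in frame 2: 2.4.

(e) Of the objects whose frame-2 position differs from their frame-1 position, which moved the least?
the yellow square

(moved 0.8)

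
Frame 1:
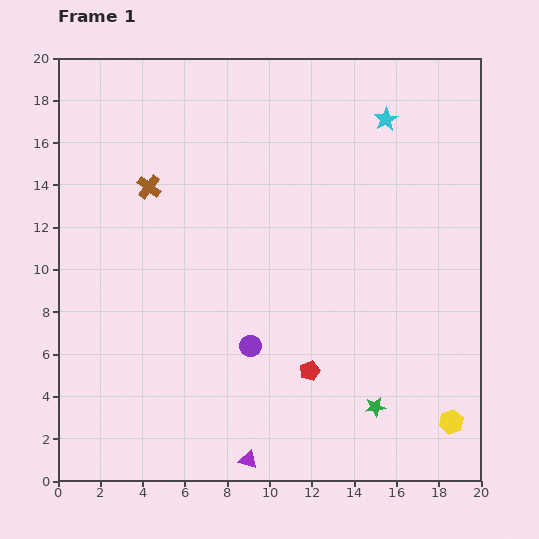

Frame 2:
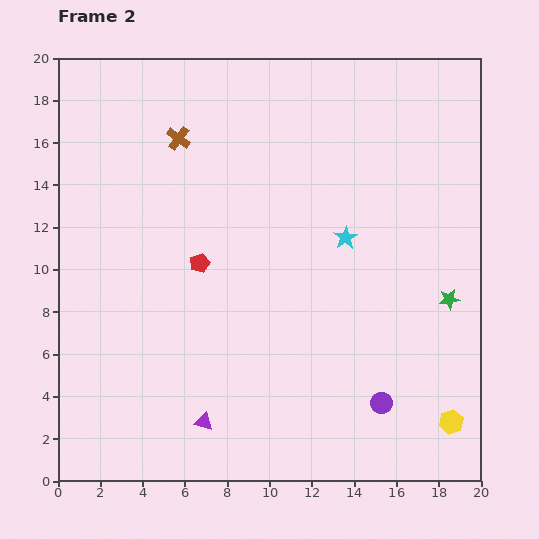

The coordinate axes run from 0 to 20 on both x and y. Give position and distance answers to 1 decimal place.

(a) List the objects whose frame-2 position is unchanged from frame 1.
the yellow hexagon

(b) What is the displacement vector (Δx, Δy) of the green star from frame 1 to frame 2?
(3.5, 5.1)

The green star was at (15.0, 3.5) in frame 1 and (18.5, 8.6) in frame 2.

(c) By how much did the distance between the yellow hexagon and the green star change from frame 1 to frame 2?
+2.1

Distance in frame 1: 3.7. Distance in frame 2: 5.8.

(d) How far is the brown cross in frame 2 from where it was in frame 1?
2.7

The brown cross moved from (4.3, 13.9) to (5.7, 16.2), a distance of √(1.4² + 2.3²) ≈ 2.7.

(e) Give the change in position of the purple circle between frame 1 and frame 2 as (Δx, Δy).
(6.2, -2.7)

The purple circle was at (9.1, 6.4) in frame 1 and (15.3, 3.7) in frame 2.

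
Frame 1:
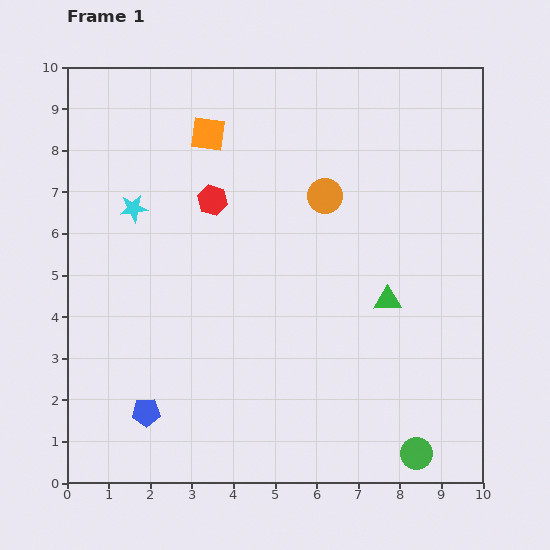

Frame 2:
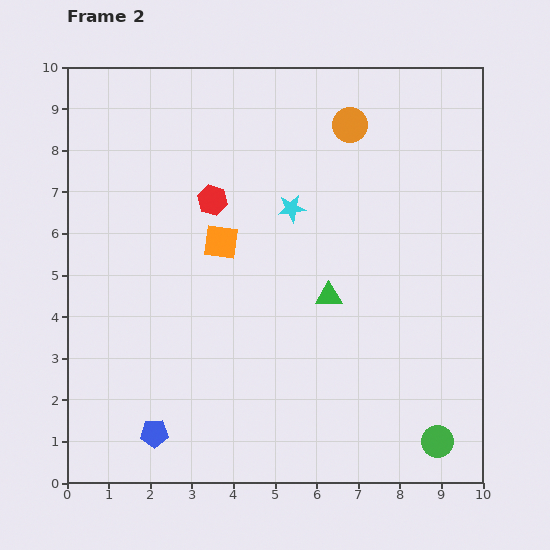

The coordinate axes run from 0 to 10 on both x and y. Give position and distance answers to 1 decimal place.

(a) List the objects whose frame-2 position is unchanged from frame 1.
the red hexagon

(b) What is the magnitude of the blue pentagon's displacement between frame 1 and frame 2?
0.5

The blue pentagon moved from (1.9, 1.7) to (2.1, 1.2), a distance of √(0.2² + 0.5²) ≈ 0.5.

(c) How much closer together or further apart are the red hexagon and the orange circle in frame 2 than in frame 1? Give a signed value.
+1.1

Distance in frame 1: 2.7. Distance in frame 2: 3.8.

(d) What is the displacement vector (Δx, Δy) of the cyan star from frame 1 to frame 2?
(3.8, 0.0)

The cyan star was at (1.6, 6.6) in frame 1 and (5.4, 6.6) in frame 2.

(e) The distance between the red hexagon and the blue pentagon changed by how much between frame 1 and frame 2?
+0.5

Distance in frame 1: 5.3. Distance in frame 2: 5.8.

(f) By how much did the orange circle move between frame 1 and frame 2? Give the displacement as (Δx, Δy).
(0.6, 1.7)

The orange circle was at (6.2, 6.9) in frame 1 and (6.8, 8.6) in frame 2.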